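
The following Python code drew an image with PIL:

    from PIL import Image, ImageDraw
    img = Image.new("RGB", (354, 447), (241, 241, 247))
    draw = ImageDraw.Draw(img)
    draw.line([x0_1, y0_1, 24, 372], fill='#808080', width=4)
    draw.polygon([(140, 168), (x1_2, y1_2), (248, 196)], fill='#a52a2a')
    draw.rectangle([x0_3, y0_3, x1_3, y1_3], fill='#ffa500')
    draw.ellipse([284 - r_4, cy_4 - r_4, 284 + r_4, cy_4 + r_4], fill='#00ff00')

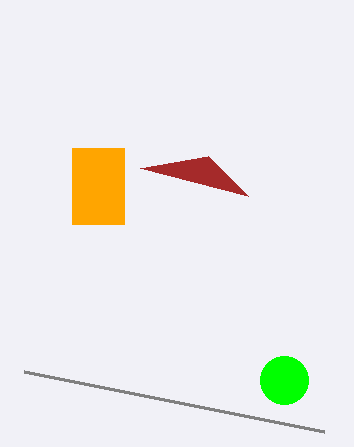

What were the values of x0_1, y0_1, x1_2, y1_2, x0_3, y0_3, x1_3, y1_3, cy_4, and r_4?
x0_1 = 324; y0_1 = 432; x1_2 = 208; y1_2 = 156; x0_3 = 72; y0_3 = 148; x1_3 = 124; y1_3 = 224; cy_4 = 380; r_4 = 24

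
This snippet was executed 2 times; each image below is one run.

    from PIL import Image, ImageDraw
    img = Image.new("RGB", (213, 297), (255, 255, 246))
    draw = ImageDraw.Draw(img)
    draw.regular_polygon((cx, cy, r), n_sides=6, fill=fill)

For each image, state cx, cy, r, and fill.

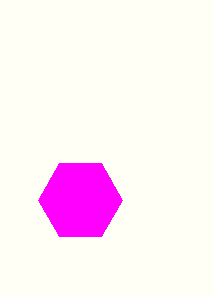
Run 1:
cx = 80, cy = 200, r = 42, fill = 'magenta'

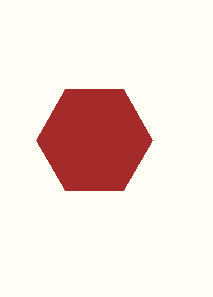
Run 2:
cx = 94, cy = 140, r = 58, fill = 'brown'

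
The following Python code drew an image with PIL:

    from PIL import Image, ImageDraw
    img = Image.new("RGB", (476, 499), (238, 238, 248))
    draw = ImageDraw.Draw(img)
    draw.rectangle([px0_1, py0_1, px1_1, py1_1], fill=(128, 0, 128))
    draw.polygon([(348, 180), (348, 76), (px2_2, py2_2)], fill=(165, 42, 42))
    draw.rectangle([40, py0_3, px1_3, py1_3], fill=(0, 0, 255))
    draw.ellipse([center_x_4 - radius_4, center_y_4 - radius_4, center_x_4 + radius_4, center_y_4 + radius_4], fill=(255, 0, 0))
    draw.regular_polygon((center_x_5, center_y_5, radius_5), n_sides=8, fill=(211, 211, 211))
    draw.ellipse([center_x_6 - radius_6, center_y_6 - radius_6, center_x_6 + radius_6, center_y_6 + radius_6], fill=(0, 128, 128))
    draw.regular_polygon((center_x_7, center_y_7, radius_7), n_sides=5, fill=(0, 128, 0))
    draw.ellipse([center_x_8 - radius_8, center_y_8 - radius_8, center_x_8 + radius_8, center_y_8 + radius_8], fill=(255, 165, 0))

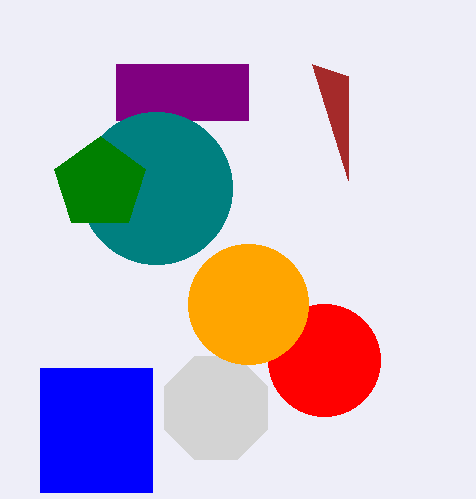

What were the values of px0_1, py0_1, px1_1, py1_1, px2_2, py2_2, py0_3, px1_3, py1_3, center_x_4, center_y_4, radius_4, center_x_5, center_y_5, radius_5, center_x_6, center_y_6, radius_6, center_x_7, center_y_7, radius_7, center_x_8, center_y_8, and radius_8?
px0_1 = 116
py0_1 = 64
px1_1 = 248
py1_1 = 120
px2_2 = 312
py2_2 = 64
py0_3 = 368
px1_3 = 152
py1_3 = 492
center_x_4 = 324
center_y_4 = 360
radius_4 = 56
center_x_5 = 216
center_y_5 = 408
radius_5 = 56
center_x_6 = 156
center_y_6 = 188
radius_6 = 76
center_x_7 = 100
center_y_7 = 184
radius_7 = 48
center_x_8 = 248
center_y_8 = 304
radius_8 = 60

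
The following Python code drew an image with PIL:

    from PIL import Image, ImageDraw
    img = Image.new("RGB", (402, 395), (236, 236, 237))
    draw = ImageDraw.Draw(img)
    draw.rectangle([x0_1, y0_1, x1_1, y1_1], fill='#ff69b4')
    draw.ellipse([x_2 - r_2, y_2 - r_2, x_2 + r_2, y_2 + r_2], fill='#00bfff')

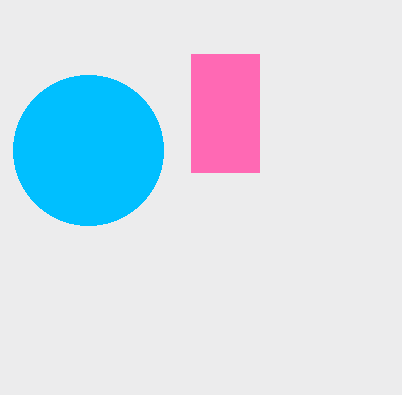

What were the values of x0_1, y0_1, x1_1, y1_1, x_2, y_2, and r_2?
x0_1 = 191, y0_1 = 54, x1_1 = 259, y1_1 = 172, x_2 = 88, y_2 = 150, r_2 = 75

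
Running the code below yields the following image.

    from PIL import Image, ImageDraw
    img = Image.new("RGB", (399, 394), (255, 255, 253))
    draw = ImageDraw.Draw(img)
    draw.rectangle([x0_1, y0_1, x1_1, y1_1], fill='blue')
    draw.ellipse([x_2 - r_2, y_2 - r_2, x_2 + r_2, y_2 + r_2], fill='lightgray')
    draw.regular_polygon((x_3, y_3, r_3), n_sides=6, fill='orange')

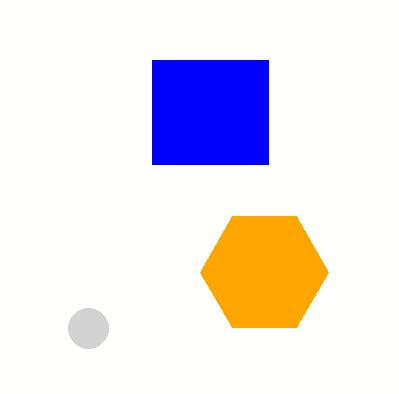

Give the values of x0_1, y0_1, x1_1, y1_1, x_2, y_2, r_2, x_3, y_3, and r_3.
x0_1 = 152, y0_1 = 60, x1_1 = 268, y1_1 = 164, x_2 = 88, y_2 = 328, r_2 = 20, x_3 = 264, y_3 = 272, r_3 = 64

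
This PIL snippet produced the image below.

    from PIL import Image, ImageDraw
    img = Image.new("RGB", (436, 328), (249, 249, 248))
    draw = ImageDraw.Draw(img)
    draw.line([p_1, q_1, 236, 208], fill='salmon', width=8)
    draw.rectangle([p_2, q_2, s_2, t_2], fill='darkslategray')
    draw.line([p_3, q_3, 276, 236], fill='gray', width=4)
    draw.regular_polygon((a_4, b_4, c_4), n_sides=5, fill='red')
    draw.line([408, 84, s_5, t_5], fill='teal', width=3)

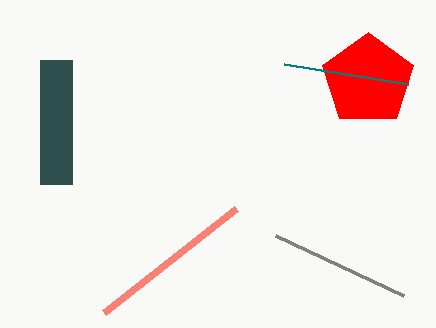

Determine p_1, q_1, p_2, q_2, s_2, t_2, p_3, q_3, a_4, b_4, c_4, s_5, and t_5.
p_1 = 104
q_1 = 312
p_2 = 40
q_2 = 60
s_2 = 72
t_2 = 184
p_3 = 404
q_3 = 296
a_4 = 368
b_4 = 80
c_4 = 48
s_5 = 284
t_5 = 64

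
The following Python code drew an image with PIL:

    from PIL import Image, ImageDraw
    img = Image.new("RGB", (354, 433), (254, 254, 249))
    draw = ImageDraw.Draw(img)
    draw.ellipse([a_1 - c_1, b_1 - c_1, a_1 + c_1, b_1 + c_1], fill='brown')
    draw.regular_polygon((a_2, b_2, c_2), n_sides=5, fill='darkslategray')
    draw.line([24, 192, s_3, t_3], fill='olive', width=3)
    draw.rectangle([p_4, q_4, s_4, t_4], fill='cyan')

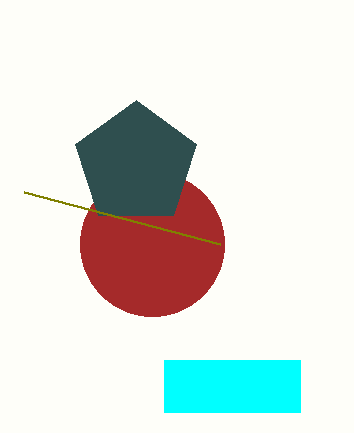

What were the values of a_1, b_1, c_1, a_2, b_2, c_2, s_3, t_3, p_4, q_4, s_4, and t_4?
a_1 = 152
b_1 = 244
c_1 = 72
a_2 = 136
b_2 = 164
c_2 = 64
s_3 = 220
t_3 = 244
p_4 = 164
q_4 = 360
s_4 = 300
t_4 = 412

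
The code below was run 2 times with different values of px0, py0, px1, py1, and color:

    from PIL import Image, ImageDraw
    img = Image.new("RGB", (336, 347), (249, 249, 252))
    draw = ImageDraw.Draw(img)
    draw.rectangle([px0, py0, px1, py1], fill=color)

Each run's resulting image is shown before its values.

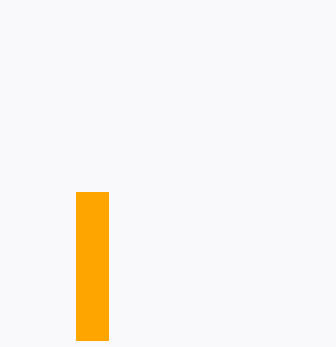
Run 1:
px0 = 76
py0 = 192
px1 = 108
py1 = 340
color = 'orange'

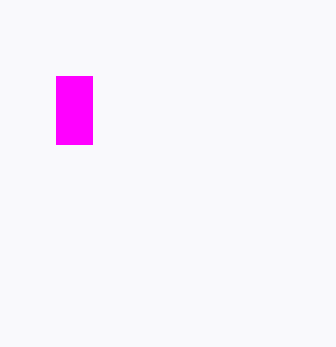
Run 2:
px0 = 56; py0 = 76; px1 = 92; py1 = 144; color = 'magenta'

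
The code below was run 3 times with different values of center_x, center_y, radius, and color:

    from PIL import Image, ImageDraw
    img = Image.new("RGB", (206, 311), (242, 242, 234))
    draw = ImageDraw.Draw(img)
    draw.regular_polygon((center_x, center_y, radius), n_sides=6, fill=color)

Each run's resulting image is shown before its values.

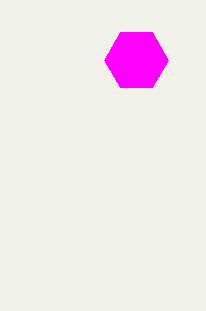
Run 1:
center_x = 136
center_y = 60
radius = 32
color = 'magenta'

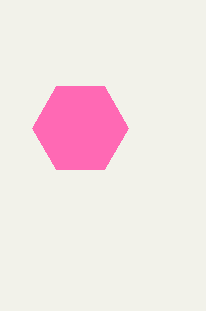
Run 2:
center_x = 80
center_y = 128
radius = 48
color = 'hotpink'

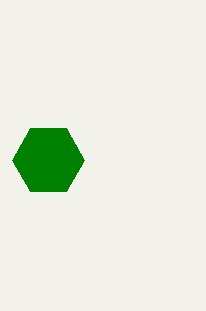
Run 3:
center_x = 48, center_y = 160, radius = 36, color = 'green'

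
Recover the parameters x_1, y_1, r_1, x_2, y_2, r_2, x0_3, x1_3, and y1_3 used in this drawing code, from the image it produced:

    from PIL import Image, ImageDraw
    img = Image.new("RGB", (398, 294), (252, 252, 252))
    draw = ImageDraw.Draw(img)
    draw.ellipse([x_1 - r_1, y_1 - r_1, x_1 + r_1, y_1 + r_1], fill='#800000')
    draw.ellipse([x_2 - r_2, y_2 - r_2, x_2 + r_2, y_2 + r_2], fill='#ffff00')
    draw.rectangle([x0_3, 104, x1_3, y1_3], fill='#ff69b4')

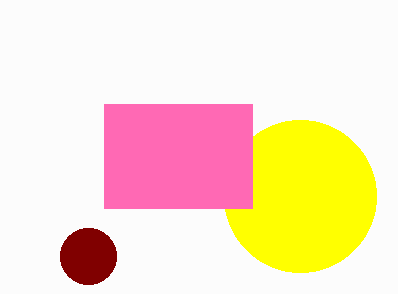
x_1 = 88, y_1 = 256, r_1 = 28, x_2 = 300, y_2 = 196, r_2 = 76, x0_3 = 104, x1_3 = 252, y1_3 = 208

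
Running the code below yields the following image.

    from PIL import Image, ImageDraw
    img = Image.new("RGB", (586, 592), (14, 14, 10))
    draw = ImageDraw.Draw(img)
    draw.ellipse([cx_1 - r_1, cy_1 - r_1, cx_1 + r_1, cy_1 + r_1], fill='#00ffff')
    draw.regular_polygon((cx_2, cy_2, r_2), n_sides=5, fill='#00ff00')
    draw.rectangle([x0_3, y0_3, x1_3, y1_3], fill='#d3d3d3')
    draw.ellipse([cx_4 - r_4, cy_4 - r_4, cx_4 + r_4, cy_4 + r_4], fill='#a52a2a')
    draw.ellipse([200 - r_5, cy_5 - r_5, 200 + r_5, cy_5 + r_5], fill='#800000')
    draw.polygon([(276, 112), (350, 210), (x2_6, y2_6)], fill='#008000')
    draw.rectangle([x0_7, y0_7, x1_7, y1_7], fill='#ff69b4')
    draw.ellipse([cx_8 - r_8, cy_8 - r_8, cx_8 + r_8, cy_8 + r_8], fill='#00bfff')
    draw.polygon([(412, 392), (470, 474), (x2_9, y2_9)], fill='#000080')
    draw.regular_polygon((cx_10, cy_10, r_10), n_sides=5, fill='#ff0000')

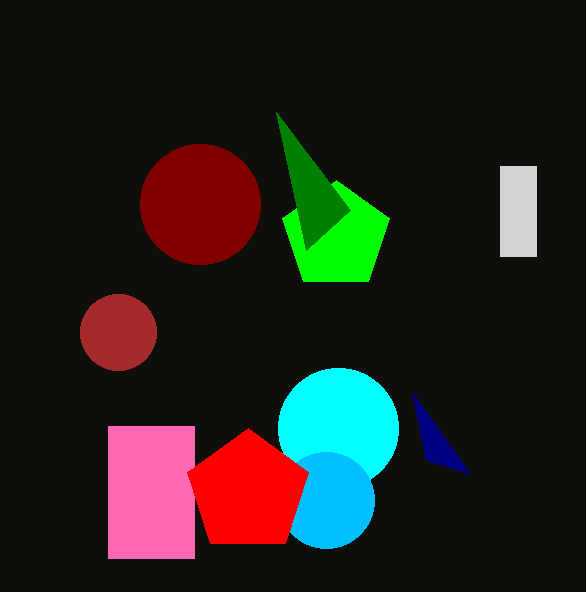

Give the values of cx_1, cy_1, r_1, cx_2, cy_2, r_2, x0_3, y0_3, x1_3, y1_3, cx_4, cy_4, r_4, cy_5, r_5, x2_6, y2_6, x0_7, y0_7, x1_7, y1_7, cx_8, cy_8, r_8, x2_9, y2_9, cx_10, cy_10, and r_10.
cx_1 = 338
cy_1 = 428
r_1 = 60
cx_2 = 336
cy_2 = 236
r_2 = 56
x0_3 = 500
y0_3 = 166
x1_3 = 536
y1_3 = 256
cx_4 = 118
cy_4 = 332
r_4 = 38
cy_5 = 204
r_5 = 60
x2_6 = 306
y2_6 = 250
x0_7 = 108
y0_7 = 426
x1_7 = 194
y1_7 = 558
cx_8 = 326
cy_8 = 500
r_8 = 48
x2_9 = 426
y2_9 = 460
cx_10 = 248
cy_10 = 492
r_10 = 64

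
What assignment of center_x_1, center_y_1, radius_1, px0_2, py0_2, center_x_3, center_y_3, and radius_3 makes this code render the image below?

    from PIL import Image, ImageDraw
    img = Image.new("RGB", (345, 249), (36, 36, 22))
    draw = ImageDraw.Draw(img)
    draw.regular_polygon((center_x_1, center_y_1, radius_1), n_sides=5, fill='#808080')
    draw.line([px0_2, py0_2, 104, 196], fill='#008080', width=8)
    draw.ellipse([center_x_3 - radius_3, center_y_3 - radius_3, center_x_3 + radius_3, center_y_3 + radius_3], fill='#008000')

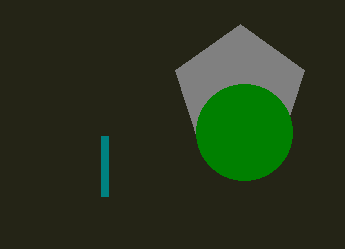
center_x_1 = 240
center_y_1 = 92
radius_1 = 68
px0_2 = 104
py0_2 = 136
center_x_3 = 244
center_y_3 = 132
radius_3 = 48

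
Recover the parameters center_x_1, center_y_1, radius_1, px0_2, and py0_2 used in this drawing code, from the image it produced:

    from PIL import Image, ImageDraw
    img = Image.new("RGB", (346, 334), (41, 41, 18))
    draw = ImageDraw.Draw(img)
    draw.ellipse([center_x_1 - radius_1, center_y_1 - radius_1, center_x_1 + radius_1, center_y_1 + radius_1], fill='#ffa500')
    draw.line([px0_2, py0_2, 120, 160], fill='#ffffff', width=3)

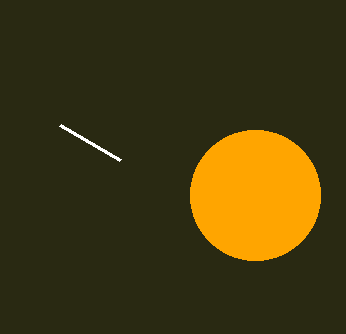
center_x_1 = 255; center_y_1 = 195; radius_1 = 65; px0_2 = 60; py0_2 = 125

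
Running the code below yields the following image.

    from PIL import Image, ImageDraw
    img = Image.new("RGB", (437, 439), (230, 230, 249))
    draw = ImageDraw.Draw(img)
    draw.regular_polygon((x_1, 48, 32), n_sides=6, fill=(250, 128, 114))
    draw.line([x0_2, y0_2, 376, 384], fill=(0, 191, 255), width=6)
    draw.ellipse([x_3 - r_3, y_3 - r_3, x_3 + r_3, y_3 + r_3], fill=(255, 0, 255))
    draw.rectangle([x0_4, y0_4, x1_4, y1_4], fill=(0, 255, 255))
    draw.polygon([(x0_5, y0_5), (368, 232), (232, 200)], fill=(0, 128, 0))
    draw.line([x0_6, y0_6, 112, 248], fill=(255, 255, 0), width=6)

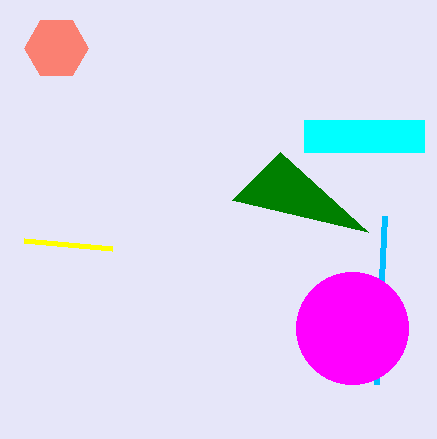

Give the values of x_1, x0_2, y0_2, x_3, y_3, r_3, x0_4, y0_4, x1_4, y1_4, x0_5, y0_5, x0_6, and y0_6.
x_1 = 56; x0_2 = 384; y0_2 = 216; x_3 = 352; y_3 = 328; r_3 = 56; x0_4 = 304; y0_4 = 120; x1_4 = 424; y1_4 = 152; x0_5 = 280; y0_5 = 152; x0_6 = 24; y0_6 = 240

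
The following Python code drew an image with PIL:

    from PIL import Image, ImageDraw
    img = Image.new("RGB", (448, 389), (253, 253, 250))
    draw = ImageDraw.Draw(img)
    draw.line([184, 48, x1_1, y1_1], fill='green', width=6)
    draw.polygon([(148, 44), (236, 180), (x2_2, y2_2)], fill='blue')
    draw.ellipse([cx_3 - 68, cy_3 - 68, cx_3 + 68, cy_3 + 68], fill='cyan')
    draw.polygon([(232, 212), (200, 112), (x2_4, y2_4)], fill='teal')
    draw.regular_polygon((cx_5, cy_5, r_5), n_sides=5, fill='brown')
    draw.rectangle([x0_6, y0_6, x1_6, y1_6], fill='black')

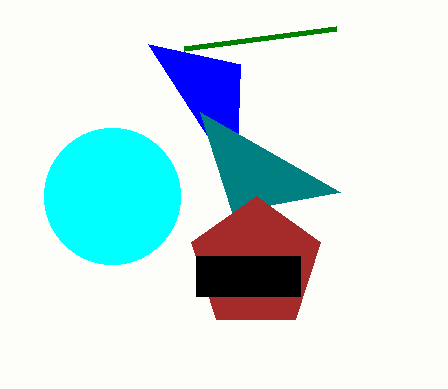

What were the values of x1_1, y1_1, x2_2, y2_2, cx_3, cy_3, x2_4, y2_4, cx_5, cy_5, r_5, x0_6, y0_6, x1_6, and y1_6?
x1_1 = 336, y1_1 = 28, x2_2 = 240, y2_2 = 64, cx_3 = 112, cy_3 = 196, x2_4 = 340, y2_4 = 192, cx_5 = 256, cy_5 = 264, r_5 = 68, x0_6 = 196, y0_6 = 256, x1_6 = 300, y1_6 = 296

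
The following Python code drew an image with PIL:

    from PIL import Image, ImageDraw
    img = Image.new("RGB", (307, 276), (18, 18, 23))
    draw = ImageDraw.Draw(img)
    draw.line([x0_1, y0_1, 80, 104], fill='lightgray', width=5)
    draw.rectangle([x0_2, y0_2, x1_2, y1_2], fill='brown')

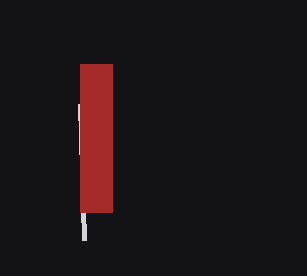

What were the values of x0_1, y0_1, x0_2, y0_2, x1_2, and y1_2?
x0_1 = 84
y0_1 = 240
x0_2 = 80
y0_2 = 64
x1_2 = 112
y1_2 = 212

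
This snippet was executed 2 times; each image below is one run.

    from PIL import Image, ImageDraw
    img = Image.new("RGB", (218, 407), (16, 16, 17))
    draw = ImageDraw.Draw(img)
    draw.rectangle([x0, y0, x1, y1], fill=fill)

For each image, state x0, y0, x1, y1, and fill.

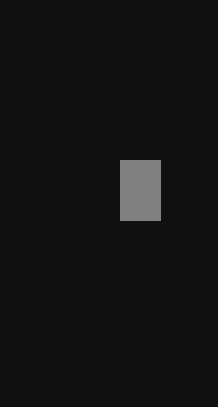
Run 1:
x0 = 120, y0 = 160, x1 = 160, y1 = 220, fill = 'gray'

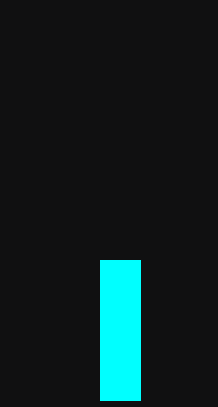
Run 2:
x0 = 100; y0 = 260; x1 = 140; y1 = 400; fill = 'cyan'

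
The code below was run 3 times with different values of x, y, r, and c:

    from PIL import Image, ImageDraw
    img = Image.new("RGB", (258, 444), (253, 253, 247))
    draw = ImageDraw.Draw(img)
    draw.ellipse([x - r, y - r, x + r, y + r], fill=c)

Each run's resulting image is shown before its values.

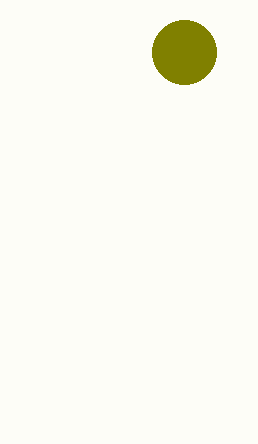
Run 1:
x = 184
y = 52
r = 32
c = 'olive'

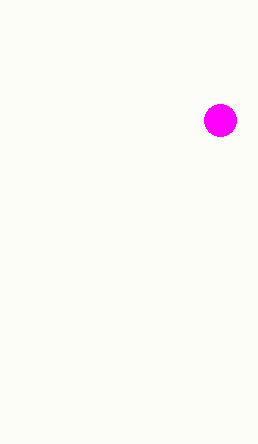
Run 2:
x = 220, y = 120, r = 16, c = 'magenta'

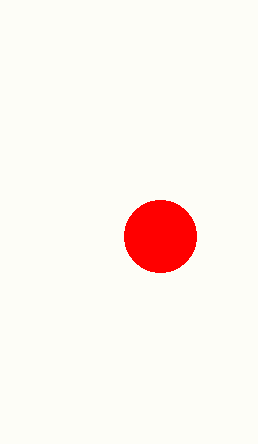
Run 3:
x = 160; y = 236; r = 36; c = 'red'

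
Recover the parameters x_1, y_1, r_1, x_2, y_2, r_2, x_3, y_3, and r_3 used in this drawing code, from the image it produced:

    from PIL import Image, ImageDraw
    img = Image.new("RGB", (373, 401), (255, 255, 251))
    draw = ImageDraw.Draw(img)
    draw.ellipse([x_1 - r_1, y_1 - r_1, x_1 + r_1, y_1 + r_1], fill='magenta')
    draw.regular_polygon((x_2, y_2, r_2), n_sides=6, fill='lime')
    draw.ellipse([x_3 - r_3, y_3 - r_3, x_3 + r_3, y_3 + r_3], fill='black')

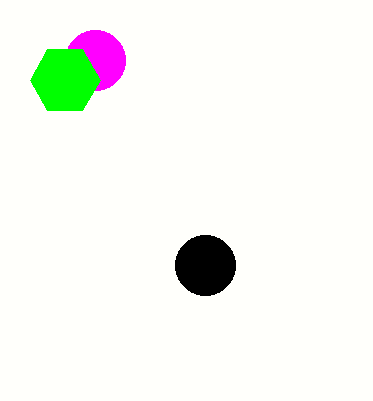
x_1 = 95, y_1 = 60, r_1 = 30, x_2 = 65, y_2 = 80, r_2 = 35, x_3 = 205, y_3 = 265, r_3 = 30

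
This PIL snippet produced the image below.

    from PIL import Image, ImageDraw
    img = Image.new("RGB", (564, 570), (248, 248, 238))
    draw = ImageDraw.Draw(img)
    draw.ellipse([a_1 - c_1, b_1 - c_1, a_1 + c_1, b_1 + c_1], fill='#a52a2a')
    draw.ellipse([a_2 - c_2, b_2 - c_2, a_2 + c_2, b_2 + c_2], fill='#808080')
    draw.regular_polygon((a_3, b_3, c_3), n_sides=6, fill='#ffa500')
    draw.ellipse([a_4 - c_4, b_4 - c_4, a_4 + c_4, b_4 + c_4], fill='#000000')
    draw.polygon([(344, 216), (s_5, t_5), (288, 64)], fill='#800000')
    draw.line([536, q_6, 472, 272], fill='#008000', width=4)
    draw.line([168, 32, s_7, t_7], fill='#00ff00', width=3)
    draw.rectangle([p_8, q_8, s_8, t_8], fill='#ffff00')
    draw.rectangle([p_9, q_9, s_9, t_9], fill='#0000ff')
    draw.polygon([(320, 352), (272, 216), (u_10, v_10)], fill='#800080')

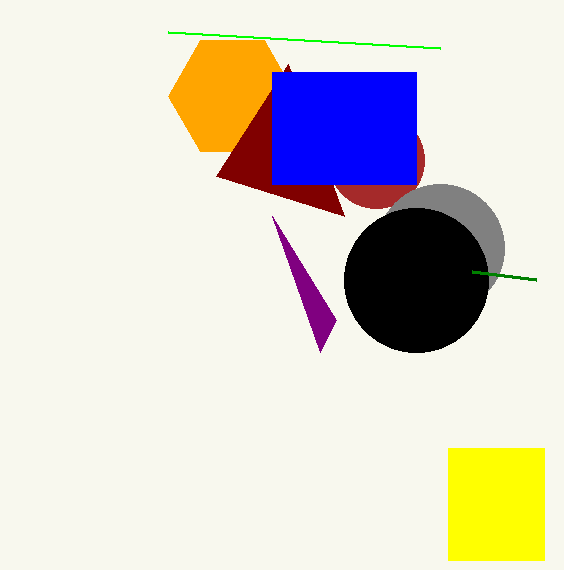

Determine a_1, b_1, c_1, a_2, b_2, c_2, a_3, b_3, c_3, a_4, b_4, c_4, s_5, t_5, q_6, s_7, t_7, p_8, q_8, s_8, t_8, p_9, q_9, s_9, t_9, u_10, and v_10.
a_1 = 376; b_1 = 160; c_1 = 48; a_2 = 440; b_2 = 248; c_2 = 64; a_3 = 232; b_3 = 96; c_3 = 64; a_4 = 416; b_4 = 280; c_4 = 72; s_5 = 216; t_5 = 176; q_6 = 280; s_7 = 440; t_7 = 48; p_8 = 448; q_8 = 448; s_8 = 544; t_8 = 560; p_9 = 272; q_9 = 72; s_9 = 416; t_9 = 184; u_10 = 336; v_10 = 320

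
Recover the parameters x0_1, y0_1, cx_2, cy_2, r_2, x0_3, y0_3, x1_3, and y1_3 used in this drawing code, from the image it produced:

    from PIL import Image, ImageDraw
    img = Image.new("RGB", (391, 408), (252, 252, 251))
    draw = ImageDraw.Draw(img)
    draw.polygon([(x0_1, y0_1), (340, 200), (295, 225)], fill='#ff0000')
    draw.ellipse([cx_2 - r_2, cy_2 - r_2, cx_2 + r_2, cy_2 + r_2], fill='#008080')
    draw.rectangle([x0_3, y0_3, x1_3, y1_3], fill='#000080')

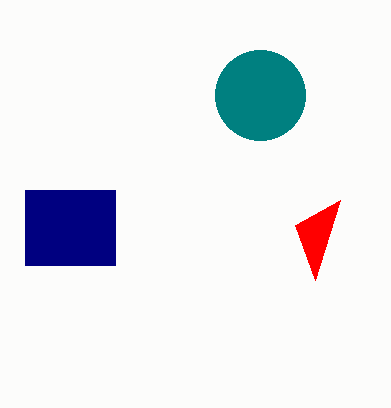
x0_1 = 315
y0_1 = 280
cx_2 = 260
cy_2 = 95
r_2 = 45
x0_3 = 25
y0_3 = 190
x1_3 = 115
y1_3 = 265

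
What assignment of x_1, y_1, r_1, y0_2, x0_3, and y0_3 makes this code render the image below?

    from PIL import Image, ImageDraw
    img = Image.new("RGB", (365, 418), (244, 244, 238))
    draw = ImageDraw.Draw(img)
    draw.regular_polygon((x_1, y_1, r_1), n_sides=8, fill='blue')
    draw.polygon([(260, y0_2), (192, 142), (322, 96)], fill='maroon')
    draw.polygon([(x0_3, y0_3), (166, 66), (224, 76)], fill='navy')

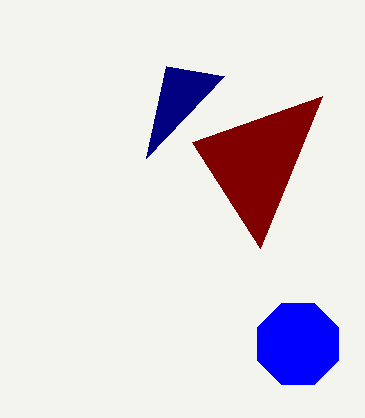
x_1 = 298; y_1 = 344; r_1 = 44; y0_2 = 248; x0_3 = 146; y0_3 = 158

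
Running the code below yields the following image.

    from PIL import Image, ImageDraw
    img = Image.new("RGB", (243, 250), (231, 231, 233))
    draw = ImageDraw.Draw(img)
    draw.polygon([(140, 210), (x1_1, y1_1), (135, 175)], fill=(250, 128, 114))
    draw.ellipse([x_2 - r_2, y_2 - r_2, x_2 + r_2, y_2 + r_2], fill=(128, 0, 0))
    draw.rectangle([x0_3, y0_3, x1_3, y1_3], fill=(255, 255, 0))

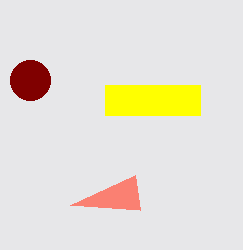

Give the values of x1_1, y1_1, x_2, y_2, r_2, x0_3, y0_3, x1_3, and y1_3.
x1_1 = 70; y1_1 = 205; x_2 = 30; y_2 = 80; r_2 = 20; x0_3 = 105; y0_3 = 85; x1_3 = 200; y1_3 = 115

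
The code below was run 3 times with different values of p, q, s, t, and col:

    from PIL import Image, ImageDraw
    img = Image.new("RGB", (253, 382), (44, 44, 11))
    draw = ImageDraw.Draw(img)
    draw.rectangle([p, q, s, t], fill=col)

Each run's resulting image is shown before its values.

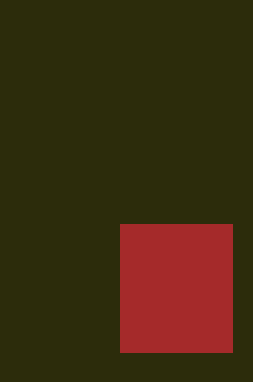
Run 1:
p = 120, q = 224, s = 232, t = 352, col = 'brown'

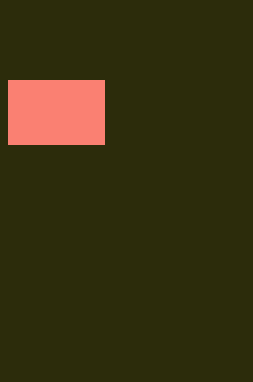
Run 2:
p = 8; q = 80; s = 104; t = 144; col = 'salmon'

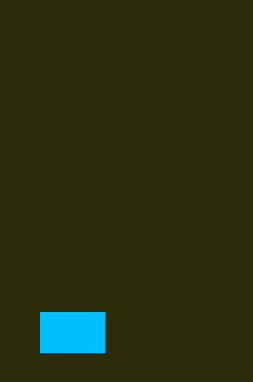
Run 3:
p = 40
q = 312
s = 104
t = 352
col = 'deepskyblue'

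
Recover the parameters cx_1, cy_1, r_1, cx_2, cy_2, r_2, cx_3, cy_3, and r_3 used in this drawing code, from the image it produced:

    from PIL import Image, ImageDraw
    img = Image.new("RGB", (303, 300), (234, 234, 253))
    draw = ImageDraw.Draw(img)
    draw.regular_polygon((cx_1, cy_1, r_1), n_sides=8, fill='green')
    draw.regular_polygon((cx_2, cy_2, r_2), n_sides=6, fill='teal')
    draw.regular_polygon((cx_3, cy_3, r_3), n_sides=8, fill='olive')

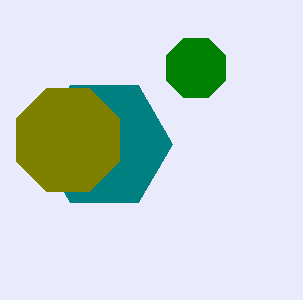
cx_1 = 196
cy_1 = 68
r_1 = 32
cx_2 = 104
cy_2 = 144
r_2 = 68
cx_3 = 68
cy_3 = 140
r_3 = 56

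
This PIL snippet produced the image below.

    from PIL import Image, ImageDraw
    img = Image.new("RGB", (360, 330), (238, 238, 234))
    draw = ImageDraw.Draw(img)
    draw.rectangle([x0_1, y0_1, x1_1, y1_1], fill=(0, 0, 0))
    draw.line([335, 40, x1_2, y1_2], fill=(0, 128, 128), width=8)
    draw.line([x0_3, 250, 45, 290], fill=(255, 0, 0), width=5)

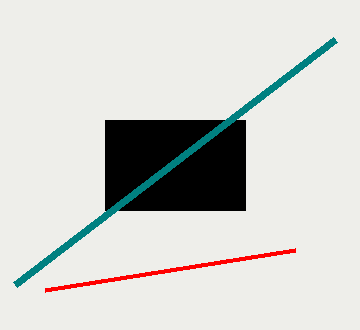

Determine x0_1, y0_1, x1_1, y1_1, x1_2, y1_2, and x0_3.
x0_1 = 105
y0_1 = 120
x1_1 = 245
y1_1 = 210
x1_2 = 15
y1_2 = 285
x0_3 = 295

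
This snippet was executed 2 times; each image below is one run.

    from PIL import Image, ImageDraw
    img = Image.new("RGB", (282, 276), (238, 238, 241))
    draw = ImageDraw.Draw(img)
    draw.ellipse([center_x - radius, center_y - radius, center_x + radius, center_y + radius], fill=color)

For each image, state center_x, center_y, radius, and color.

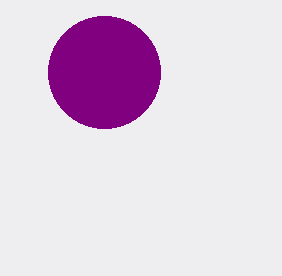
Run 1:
center_x = 104
center_y = 72
radius = 56
color = 'purple'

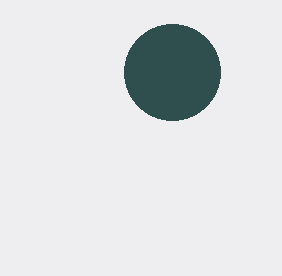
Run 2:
center_x = 172, center_y = 72, radius = 48, color = 'darkslategray'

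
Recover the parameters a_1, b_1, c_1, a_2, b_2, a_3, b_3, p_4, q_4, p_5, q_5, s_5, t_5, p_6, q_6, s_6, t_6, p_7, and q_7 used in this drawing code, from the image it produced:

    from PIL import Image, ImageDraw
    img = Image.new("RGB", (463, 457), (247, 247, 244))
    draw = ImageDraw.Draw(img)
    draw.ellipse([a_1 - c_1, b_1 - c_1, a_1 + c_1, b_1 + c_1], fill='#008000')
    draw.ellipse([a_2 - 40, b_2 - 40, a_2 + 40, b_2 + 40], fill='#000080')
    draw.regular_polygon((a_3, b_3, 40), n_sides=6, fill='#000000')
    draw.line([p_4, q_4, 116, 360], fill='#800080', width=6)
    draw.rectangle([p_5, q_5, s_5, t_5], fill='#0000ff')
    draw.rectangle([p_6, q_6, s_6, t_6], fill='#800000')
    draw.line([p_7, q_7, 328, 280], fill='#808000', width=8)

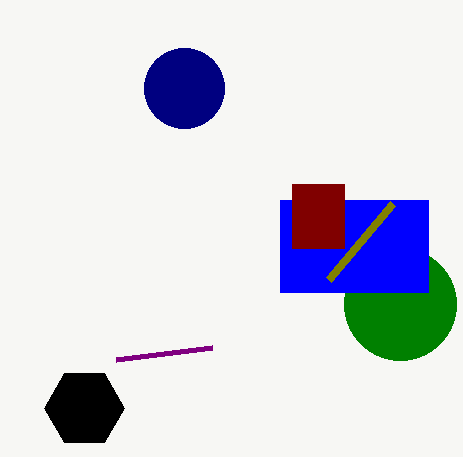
a_1 = 400
b_1 = 304
c_1 = 56
a_2 = 184
b_2 = 88
a_3 = 84
b_3 = 408
p_4 = 212
q_4 = 348
p_5 = 280
q_5 = 200
s_5 = 428
t_5 = 292
p_6 = 292
q_6 = 184
s_6 = 344
t_6 = 248
p_7 = 392
q_7 = 204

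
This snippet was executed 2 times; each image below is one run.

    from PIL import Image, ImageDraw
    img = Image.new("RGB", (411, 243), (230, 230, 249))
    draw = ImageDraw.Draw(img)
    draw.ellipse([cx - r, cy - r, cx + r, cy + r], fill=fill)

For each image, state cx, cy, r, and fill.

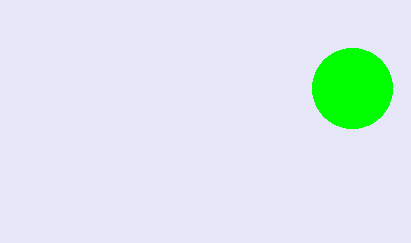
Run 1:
cx = 352; cy = 88; r = 40; fill = 'lime'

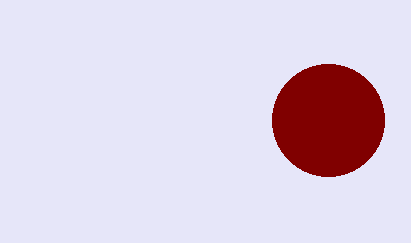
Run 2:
cx = 328; cy = 120; r = 56; fill = 'maroon'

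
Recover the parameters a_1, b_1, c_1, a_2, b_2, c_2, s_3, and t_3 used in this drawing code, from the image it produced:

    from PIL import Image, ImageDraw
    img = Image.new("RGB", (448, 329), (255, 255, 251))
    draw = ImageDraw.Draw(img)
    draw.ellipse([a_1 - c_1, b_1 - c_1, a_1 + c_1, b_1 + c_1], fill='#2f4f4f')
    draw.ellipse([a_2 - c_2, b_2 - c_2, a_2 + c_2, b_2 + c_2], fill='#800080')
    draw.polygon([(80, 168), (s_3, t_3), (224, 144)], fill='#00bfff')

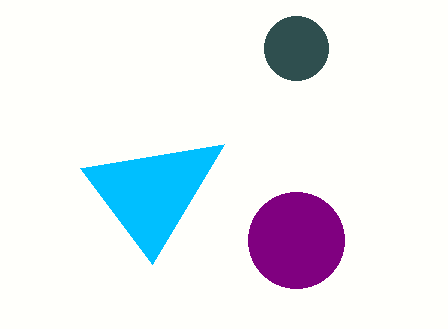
a_1 = 296
b_1 = 48
c_1 = 32
a_2 = 296
b_2 = 240
c_2 = 48
s_3 = 152
t_3 = 264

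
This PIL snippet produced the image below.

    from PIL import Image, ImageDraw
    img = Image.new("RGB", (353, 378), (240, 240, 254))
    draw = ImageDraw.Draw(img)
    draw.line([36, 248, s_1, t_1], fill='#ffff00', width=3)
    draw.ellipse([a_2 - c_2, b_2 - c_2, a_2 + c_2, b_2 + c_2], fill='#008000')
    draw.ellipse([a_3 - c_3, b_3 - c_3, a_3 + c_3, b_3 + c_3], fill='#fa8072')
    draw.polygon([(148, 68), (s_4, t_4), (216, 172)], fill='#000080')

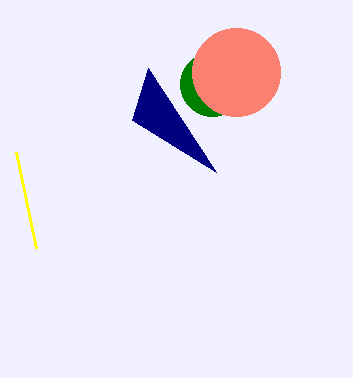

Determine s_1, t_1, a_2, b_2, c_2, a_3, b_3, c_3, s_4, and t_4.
s_1 = 16; t_1 = 152; a_2 = 212; b_2 = 84; c_2 = 32; a_3 = 236; b_3 = 72; c_3 = 44; s_4 = 132; t_4 = 120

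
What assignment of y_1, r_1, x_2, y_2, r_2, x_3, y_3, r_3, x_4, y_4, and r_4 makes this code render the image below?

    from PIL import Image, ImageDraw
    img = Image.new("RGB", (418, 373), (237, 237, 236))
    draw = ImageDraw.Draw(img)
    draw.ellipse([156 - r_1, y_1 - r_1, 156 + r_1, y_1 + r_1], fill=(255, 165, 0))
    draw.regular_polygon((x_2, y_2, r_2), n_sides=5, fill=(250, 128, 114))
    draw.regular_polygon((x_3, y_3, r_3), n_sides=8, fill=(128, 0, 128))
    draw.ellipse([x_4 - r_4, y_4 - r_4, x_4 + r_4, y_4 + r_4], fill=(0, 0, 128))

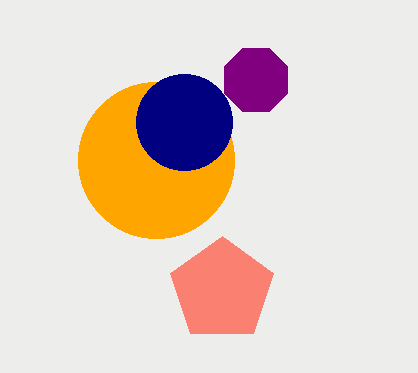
y_1 = 160; r_1 = 78; x_2 = 222; y_2 = 290; r_2 = 54; x_3 = 256; y_3 = 80; r_3 = 34; x_4 = 184; y_4 = 122; r_4 = 48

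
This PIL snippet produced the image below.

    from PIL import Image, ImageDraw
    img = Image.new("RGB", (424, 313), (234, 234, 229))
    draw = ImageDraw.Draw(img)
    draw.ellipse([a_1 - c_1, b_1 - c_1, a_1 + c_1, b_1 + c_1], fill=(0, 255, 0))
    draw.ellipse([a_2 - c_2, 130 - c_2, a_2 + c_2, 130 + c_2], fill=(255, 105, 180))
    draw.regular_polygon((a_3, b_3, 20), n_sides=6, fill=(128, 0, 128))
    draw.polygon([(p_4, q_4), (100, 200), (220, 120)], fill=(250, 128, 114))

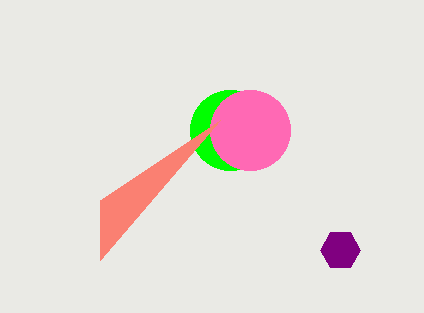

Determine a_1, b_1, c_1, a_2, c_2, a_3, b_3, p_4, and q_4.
a_1 = 230, b_1 = 130, c_1 = 40, a_2 = 250, c_2 = 40, a_3 = 340, b_3 = 250, p_4 = 100, q_4 = 260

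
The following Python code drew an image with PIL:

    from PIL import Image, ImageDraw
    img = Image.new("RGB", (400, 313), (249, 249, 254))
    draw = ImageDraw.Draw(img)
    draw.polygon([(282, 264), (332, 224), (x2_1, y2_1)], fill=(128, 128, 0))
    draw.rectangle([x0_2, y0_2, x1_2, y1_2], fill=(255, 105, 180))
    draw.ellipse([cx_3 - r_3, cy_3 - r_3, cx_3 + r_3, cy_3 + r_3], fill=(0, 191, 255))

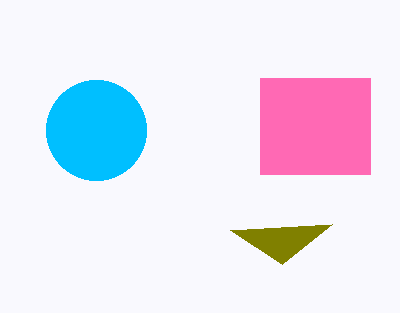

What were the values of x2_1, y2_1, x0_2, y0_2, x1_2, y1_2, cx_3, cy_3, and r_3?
x2_1 = 230
y2_1 = 230
x0_2 = 260
y0_2 = 78
x1_2 = 370
y1_2 = 174
cx_3 = 96
cy_3 = 130
r_3 = 50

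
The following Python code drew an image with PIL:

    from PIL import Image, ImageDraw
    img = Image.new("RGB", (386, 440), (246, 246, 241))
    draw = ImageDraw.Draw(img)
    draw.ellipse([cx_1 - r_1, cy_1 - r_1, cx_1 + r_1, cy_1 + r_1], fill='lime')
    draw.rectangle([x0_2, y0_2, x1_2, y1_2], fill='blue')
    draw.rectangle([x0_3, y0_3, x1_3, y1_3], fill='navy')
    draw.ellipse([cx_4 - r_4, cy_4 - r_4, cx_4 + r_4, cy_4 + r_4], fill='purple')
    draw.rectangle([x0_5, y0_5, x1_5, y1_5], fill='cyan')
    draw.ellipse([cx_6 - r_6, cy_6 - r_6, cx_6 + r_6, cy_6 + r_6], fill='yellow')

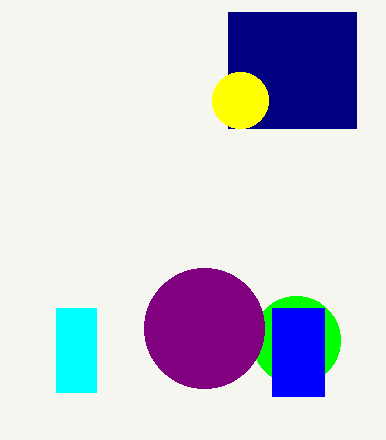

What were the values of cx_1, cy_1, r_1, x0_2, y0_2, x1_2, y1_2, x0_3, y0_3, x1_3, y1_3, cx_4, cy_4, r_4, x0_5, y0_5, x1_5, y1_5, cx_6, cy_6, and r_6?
cx_1 = 296
cy_1 = 340
r_1 = 44
x0_2 = 272
y0_2 = 308
x1_2 = 324
y1_2 = 396
x0_3 = 228
y0_3 = 12
x1_3 = 356
y1_3 = 128
cx_4 = 204
cy_4 = 328
r_4 = 60
x0_5 = 56
y0_5 = 308
x1_5 = 96
y1_5 = 392
cx_6 = 240
cy_6 = 100
r_6 = 28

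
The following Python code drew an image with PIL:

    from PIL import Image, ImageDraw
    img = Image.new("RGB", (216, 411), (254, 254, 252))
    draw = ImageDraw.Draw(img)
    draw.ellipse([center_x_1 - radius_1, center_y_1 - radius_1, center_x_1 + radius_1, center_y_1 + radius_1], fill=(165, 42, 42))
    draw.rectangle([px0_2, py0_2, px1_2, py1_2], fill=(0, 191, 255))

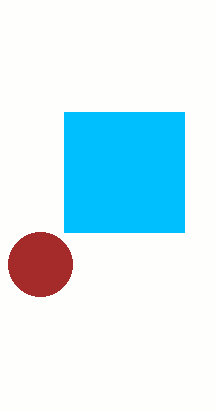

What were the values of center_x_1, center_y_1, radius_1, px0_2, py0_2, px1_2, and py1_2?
center_x_1 = 40
center_y_1 = 264
radius_1 = 32
px0_2 = 64
py0_2 = 112
px1_2 = 184
py1_2 = 232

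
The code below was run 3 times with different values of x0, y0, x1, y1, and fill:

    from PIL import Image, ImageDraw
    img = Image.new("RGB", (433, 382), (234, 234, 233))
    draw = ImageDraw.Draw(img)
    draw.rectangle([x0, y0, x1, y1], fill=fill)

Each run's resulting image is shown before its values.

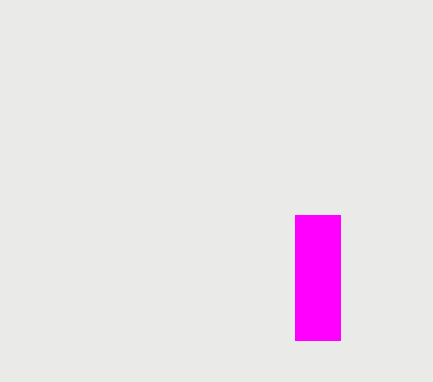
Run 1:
x0 = 295
y0 = 215
x1 = 340
y1 = 340
fill = 'magenta'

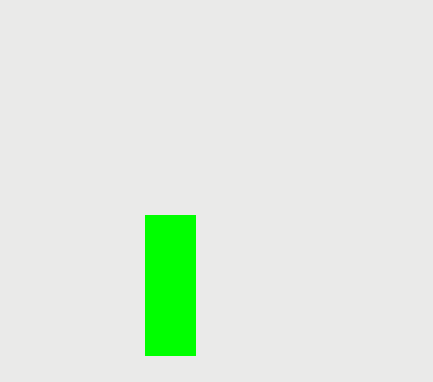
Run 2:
x0 = 145
y0 = 215
x1 = 195
y1 = 355
fill = 'lime'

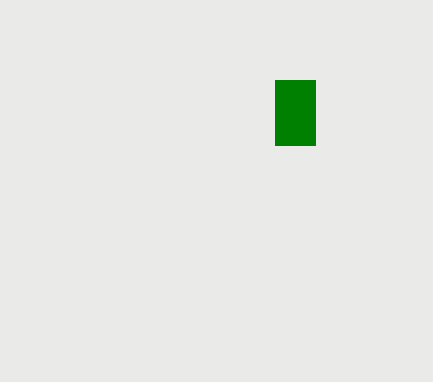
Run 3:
x0 = 275, y0 = 80, x1 = 315, y1 = 145, fill = 'green'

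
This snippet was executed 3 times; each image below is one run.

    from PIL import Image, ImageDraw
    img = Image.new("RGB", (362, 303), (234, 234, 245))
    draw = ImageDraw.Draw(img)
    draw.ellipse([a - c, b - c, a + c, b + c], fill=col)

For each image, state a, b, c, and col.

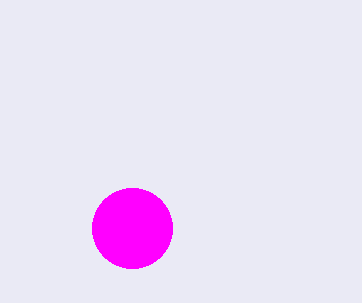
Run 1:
a = 132
b = 228
c = 40
col = 'magenta'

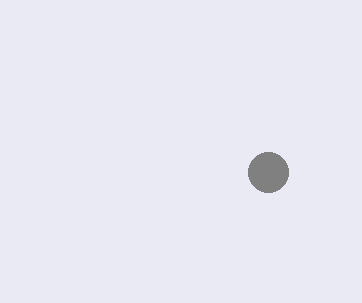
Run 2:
a = 268
b = 172
c = 20
col = 'gray'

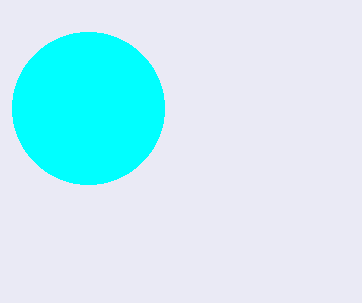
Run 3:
a = 88
b = 108
c = 76
col = 'cyan'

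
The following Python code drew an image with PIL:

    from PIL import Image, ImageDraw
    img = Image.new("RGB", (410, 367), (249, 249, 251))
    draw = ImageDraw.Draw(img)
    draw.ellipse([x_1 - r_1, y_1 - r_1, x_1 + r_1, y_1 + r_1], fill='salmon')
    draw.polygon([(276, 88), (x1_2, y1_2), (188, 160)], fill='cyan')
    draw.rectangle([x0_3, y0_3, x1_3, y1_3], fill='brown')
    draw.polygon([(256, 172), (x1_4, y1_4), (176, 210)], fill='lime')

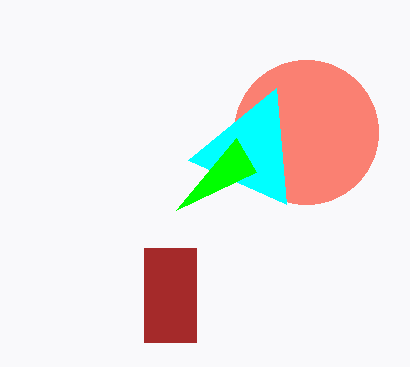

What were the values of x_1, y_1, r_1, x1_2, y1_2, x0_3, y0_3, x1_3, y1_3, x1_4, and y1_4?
x_1 = 306
y_1 = 132
r_1 = 72
x1_2 = 286
y1_2 = 204
x0_3 = 144
y0_3 = 248
x1_3 = 196
y1_3 = 342
x1_4 = 236
y1_4 = 138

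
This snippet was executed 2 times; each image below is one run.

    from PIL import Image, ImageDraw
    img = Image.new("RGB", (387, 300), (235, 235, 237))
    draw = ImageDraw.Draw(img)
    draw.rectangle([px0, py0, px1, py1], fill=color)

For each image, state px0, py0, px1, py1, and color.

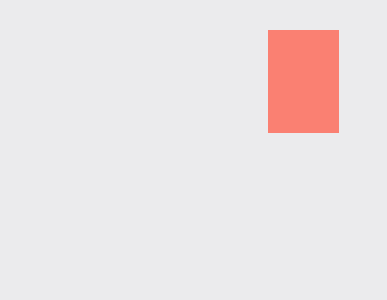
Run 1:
px0 = 268; py0 = 30; px1 = 338; py1 = 132; color = 'salmon'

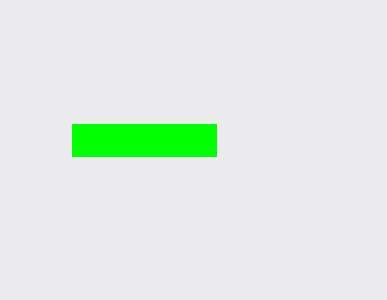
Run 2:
px0 = 72; py0 = 124; px1 = 216; py1 = 156; color = 'lime'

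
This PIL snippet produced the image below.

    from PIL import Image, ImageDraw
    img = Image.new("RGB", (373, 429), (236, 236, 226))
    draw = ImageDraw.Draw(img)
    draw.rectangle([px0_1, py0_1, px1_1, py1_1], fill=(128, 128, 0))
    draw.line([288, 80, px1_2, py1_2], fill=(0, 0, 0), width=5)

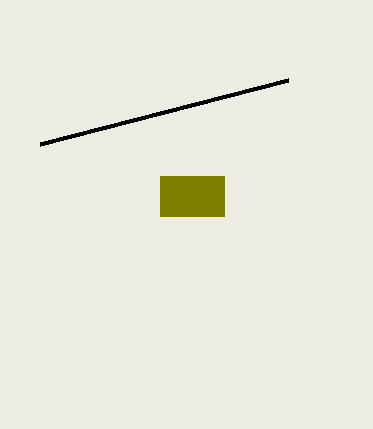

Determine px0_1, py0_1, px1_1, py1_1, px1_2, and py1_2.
px0_1 = 160; py0_1 = 176; px1_1 = 224; py1_1 = 216; px1_2 = 40; py1_2 = 144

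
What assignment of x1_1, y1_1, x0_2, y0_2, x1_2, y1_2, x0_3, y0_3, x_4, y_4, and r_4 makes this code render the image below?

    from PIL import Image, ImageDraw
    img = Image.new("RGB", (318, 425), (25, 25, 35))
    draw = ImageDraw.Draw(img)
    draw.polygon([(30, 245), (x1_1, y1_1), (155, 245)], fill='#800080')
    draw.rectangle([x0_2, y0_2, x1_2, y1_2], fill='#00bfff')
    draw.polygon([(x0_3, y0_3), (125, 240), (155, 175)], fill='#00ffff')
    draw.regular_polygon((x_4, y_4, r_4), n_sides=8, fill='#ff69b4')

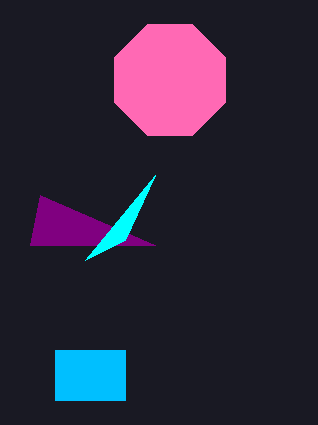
x1_1 = 40; y1_1 = 195; x0_2 = 55; y0_2 = 350; x1_2 = 125; y1_2 = 400; x0_3 = 85; y0_3 = 260; x_4 = 170; y_4 = 80; r_4 = 60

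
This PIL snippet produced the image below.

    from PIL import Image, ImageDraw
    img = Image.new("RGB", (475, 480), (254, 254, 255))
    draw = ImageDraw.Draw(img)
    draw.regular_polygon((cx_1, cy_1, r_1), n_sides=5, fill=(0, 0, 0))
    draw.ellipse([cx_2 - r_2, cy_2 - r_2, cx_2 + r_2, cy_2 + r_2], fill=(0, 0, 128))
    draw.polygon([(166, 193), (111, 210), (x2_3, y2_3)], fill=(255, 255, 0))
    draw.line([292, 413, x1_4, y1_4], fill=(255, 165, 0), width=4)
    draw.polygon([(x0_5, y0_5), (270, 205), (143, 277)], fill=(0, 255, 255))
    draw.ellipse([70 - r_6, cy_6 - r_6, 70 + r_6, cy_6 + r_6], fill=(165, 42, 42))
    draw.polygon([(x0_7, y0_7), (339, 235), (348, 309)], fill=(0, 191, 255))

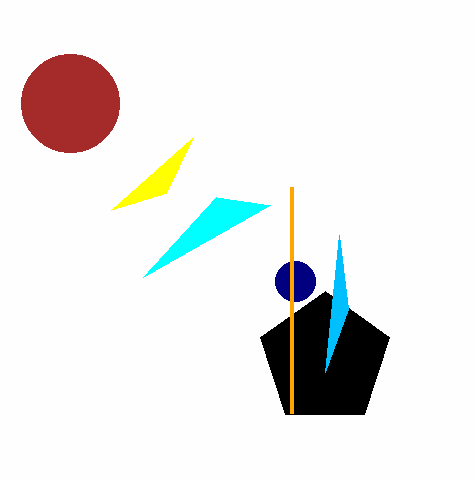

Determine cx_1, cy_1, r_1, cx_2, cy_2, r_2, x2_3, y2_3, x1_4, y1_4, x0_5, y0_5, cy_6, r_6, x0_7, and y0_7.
cx_1 = 325, cy_1 = 359, r_1 = 68, cx_2 = 295, cy_2 = 281, r_2 = 20, x2_3 = 193, y2_3 = 137, x1_4 = 292, y1_4 = 187, x0_5 = 216, y0_5 = 197, cy_6 = 103, r_6 = 49, x0_7 = 325, y0_7 = 372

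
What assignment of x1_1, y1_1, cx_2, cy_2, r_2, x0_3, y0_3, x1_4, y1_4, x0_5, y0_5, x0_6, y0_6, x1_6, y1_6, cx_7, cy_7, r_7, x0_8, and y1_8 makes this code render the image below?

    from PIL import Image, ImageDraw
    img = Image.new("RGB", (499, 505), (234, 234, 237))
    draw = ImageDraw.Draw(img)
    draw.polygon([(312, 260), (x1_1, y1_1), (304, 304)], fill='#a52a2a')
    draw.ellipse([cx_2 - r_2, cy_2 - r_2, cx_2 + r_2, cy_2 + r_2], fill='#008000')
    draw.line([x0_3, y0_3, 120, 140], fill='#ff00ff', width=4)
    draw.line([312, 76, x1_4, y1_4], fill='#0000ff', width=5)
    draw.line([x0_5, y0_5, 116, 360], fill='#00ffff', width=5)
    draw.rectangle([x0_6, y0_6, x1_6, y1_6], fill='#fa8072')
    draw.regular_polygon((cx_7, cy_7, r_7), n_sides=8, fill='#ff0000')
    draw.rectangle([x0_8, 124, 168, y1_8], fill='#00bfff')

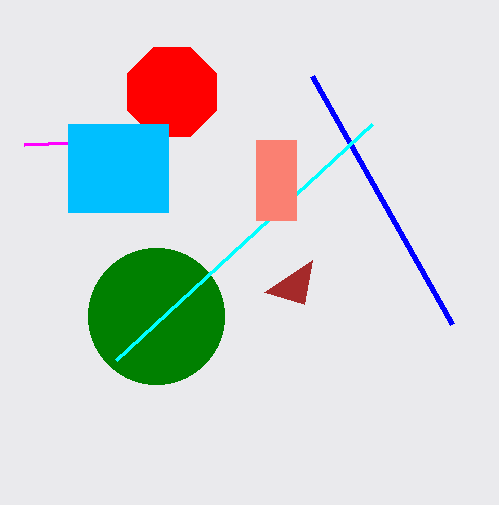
x1_1 = 264; y1_1 = 292; cx_2 = 156; cy_2 = 316; r_2 = 68; x0_3 = 24; y0_3 = 144; x1_4 = 452; y1_4 = 324; x0_5 = 372; y0_5 = 124; x0_6 = 256; y0_6 = 140; x1_6 = 296; y1_6 = 220; cx_7 = 172; cy_7 = 92; r_7 = 48; x0_8 = 68; y1_8 = 212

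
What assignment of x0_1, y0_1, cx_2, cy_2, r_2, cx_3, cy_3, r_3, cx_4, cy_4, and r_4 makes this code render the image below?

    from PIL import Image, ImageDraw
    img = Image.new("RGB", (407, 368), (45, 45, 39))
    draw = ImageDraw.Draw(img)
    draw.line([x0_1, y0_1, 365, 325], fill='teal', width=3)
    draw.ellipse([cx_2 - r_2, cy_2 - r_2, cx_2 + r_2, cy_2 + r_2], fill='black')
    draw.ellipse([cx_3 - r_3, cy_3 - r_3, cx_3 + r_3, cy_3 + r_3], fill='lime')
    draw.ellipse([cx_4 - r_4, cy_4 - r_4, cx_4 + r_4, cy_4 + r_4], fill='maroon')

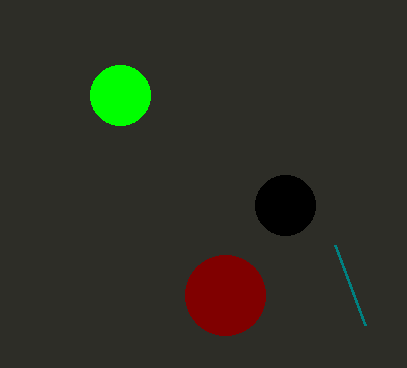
x0_1 = 335; y0_1 = 245; cx_2 = 285; cy_2 = 205; r_2 = 30; cx_3 = 120; cy_3 = 95; r_3 = 30; cx_4 = 225; cy_4 = 295; r_4 = 40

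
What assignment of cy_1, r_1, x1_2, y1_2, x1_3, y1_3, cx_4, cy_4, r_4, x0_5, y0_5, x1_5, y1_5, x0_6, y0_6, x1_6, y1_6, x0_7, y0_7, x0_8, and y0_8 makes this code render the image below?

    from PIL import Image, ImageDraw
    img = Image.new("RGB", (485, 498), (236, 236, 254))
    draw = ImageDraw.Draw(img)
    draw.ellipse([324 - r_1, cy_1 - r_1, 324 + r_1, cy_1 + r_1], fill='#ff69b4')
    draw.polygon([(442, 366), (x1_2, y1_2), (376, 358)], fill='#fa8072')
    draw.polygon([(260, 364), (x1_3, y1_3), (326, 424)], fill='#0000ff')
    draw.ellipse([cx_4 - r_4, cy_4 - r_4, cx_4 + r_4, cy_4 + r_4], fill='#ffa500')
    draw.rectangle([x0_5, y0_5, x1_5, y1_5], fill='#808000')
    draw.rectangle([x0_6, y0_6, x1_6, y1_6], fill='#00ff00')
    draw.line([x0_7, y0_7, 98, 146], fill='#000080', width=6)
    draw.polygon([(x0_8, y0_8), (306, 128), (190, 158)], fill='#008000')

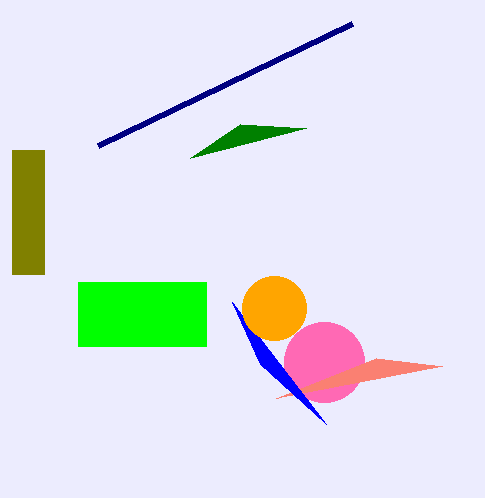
cy_1 = 362, r_1 = 40, x1_2 = 276, y1_2 = 398, x1_3 = 232, y1_3 = 302, cx_4 = 274, cy_4 = 308, r_4 = 32, x0_5 = 12, y0_5 = 150, x1_5 = 44, y1_5 = 274, x0_6 = 78, y0_6 = 282, x1_6 = 206, y1_6 = 346, x0_7 = 352, y0_7 = 24, x0_8 = 240, y0_8 = 124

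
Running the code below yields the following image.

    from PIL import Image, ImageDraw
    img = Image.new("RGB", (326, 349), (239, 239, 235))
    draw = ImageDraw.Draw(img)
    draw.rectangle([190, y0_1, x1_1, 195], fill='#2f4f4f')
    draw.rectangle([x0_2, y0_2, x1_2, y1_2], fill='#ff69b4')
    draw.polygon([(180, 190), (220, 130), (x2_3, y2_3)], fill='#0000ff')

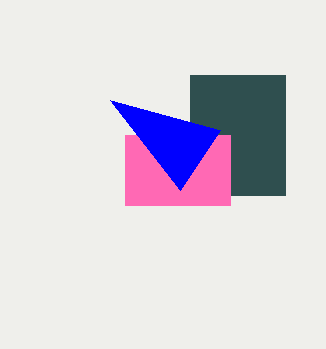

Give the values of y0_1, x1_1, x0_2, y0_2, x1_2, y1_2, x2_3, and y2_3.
y0_1 = 75, x1_1 = 285, x0_2 = 125, y0_2 = 135, x1_2 = 230, y1_2 = 205, x2_3 = 110, y2_3 = 100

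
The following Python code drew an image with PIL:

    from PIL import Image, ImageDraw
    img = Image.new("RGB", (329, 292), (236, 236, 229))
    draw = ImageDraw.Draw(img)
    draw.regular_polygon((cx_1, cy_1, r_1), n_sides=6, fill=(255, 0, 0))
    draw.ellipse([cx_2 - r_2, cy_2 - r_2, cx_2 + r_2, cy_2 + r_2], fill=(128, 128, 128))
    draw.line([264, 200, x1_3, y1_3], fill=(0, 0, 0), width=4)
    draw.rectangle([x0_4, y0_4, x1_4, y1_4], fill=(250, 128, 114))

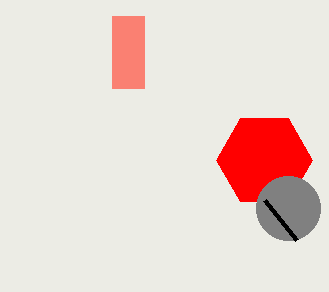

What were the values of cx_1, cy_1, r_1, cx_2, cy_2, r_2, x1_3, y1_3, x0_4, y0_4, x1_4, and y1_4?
cx_1 = 264
cy_1 = 160
r_1 = 48
cx_2 = 288
cy_2 = 208
r_2 = 32
x1_3 = 296
y1_3 = 240
x0_4 = 112
y0_4 = 16
x1_4 = 144
y1_4 = 88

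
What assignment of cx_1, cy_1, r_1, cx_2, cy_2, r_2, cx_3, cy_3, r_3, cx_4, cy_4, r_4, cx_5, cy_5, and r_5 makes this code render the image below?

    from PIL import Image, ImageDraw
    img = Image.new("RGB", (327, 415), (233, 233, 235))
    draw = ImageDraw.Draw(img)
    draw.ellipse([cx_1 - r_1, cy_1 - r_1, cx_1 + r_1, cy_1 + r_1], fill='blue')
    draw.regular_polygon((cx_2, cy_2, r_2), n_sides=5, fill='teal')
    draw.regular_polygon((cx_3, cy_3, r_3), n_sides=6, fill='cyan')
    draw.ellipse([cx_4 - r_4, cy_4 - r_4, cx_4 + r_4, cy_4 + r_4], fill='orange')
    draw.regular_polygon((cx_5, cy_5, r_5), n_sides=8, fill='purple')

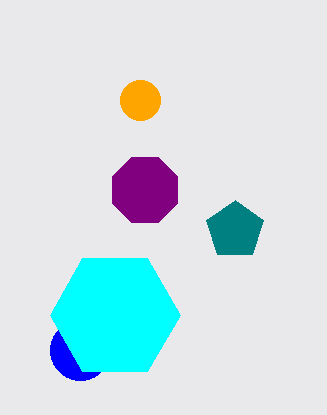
cx_1 = 80, cy_1 = 350, r_1 = 30, cx_2 = 235, cy_2 = 230, r_2 = 30, cx_3 = 115, cy_3 = 315, r_3 = 65, cx_4 = 140, cy_4 = 100, r_4 = 20, cx_5 = 145, cy_5 = 190, r_5 = 35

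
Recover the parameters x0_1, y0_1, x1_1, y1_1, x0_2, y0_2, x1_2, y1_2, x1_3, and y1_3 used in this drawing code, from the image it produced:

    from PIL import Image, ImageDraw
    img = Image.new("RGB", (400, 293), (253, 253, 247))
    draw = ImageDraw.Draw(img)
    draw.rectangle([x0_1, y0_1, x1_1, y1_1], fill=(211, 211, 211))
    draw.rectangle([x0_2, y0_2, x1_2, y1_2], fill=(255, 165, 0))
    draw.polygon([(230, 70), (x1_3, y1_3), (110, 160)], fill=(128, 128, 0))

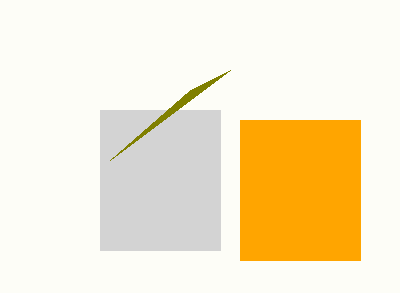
x0_1 = 100; y0_1 = 110; x1_1 = 220; y1_1 = 250; x0_2 = 240; y0_2 = 120; x1_2 = 360; y1_2 = 260; x1_3 = 190; y1_3 = 90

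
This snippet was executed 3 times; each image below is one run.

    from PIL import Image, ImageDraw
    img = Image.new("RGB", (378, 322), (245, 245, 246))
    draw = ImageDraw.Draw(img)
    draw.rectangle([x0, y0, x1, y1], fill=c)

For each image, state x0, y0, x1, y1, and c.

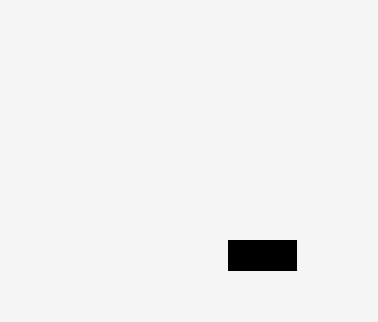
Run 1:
x0 = 228, y0 = 240, x1 = 296, y1 = 270, c = 'black'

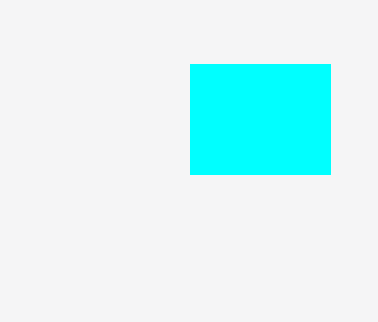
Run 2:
x0 = 190
y0 = 64
x1 = 330
y1 = 174
c = 'cyan'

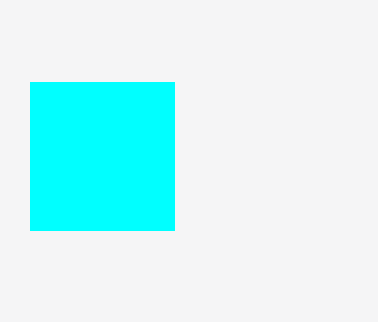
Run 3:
x0 = 30, y0 = 82, x1 = 174, y1 = 230, c = 'cyan'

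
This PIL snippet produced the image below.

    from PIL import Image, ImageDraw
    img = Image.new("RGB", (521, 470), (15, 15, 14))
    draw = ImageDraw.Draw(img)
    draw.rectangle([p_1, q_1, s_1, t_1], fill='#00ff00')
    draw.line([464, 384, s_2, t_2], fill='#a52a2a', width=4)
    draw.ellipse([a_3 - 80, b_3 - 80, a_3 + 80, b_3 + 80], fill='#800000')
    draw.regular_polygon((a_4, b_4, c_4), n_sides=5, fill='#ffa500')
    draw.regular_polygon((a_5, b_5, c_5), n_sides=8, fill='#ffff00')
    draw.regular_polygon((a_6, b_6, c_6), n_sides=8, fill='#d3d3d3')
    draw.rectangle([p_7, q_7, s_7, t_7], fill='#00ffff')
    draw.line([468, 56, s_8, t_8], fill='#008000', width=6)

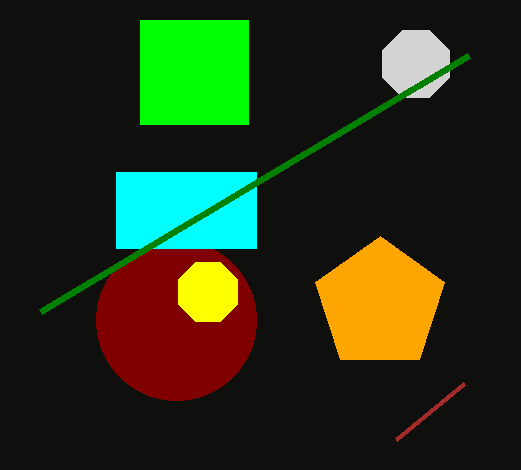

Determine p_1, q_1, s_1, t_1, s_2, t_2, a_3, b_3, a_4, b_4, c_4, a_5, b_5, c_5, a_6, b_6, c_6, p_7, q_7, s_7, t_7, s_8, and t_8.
p_1 = 140; q_1 = 20; s_1 = 248; t_1 = 124; s_2 = 396; t_2 = 440; a_3 = 176; b_3 = 320; a_4 = 380; b_4 = 304; c_4 = 68; a_5 = 208; b_5 = 292; c_5 = 32; a_6 = 416; b_6 = 64; c_6 = 36; p_7 = 116; q_7 = 172; s_7 = 256; t_7 = 248; s_8 = 40; t_8 = 312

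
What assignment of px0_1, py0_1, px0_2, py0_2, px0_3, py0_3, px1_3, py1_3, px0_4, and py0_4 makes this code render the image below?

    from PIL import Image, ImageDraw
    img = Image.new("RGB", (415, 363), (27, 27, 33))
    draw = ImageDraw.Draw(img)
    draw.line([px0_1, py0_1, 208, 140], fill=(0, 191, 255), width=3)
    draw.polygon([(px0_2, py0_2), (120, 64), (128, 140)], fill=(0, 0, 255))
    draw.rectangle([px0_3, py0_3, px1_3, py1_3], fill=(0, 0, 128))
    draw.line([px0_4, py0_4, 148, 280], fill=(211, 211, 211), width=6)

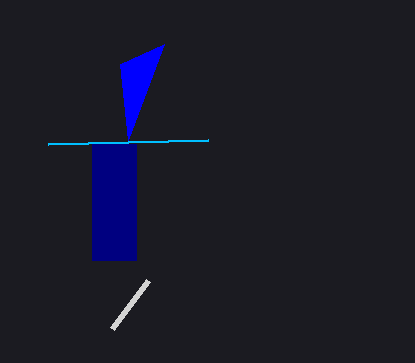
px0_1 = 48
py0_1 = 144
px0_2 = 164
py0_2 = 44
px0_3 = 92
py0_3 = 144
px1_3 = 136
py1_3 = 260
px0_4 = 112
py0_4 = 328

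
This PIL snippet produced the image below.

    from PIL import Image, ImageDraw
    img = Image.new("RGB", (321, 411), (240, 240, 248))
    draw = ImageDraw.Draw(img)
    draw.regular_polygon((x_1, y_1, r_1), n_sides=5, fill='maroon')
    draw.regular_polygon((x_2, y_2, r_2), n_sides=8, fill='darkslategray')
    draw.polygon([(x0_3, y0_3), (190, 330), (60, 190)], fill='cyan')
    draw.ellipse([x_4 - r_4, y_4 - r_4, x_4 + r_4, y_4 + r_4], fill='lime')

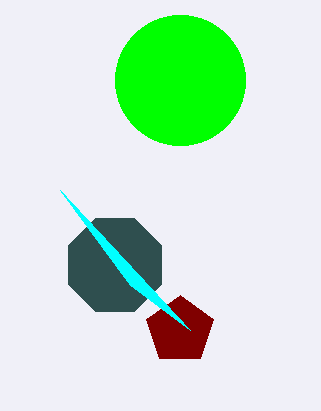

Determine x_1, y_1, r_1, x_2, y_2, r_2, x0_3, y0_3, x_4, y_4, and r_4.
x_1 = 180
y_1 = 330
r_1 = 35
x_2 = 115
y_2 = 265
r_2 = 50
x0_3 = 130
y0_3 = 285
x_4 = 180
y_4 = 80
r_4 = 65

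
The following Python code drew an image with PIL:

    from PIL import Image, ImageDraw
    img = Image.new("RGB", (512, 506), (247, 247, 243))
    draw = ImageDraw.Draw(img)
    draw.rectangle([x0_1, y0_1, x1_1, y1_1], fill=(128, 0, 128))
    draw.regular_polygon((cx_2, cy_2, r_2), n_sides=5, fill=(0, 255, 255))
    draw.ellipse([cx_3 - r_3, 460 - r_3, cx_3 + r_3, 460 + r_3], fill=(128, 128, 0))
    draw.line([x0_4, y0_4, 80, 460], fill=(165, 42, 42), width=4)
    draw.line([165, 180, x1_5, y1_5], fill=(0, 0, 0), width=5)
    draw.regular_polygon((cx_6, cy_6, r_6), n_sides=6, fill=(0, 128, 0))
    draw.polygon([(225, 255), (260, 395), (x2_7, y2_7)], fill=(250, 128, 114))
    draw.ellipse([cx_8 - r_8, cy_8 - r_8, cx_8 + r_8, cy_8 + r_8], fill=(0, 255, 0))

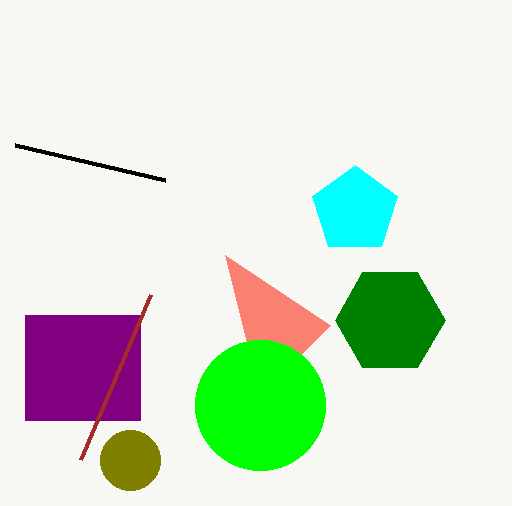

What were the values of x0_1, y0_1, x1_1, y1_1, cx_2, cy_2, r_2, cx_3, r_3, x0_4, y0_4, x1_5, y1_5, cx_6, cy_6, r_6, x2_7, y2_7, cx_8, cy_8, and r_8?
x0_1 = 25; y0_1 = 315; x1_1 = 140; y1_1 = 420; cx_2 = 355; cy_2 = 210; r_2 = 45; cx_3 = 130; r_3 = 30; x0_4 = 150; y0_4 = 295; x1_5 = 15; y1_5 = 145; cx_6 = 390; cy_6 = 320; r_6 = 55; x2_7 = 330; y2_7 = 325; cx_8 = 260; cy_8 = 405; r_8 = 65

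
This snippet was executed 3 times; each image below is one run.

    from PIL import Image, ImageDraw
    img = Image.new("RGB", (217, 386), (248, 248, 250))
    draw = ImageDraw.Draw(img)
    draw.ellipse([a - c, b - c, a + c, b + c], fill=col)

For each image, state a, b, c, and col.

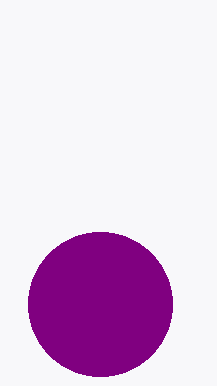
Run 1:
a = 100
b = 304
c = 72
col = 'purple'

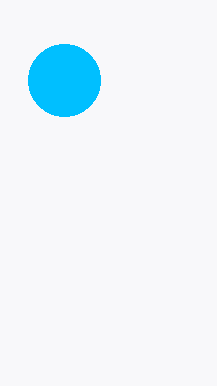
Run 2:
a = 64
b = 80
c = 36
col = 'deepskyblue'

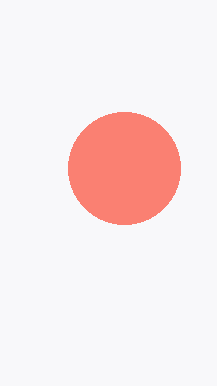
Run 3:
a = 124
b = 168
c = 56
col = 'salmon'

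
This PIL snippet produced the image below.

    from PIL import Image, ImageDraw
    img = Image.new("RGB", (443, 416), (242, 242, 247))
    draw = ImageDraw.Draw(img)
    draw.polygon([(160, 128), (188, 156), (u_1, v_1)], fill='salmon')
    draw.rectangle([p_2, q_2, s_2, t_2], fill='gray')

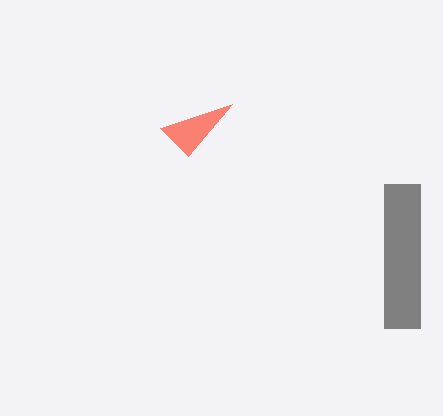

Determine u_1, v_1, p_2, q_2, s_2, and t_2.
u_1 = 232; v_1 = 104; p_2 = 384; q_2 = 184; s_2 = 420; t_2 = 328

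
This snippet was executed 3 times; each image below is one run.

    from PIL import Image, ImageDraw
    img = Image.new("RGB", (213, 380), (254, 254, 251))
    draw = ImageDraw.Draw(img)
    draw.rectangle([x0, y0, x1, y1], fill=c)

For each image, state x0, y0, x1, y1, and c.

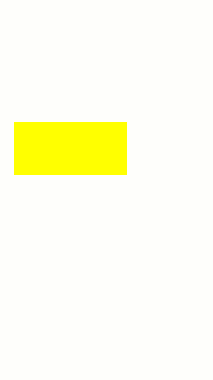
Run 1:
x0 = 14, y0 = 122, x1 = 126, y1 = 174, c = 'yellow'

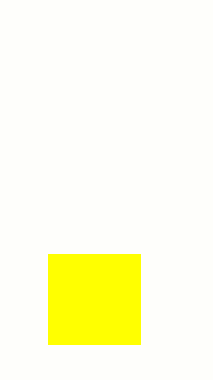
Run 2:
x0 = 48, y0 = 254, x1 = 140, y1 = 344, c = 'yellow'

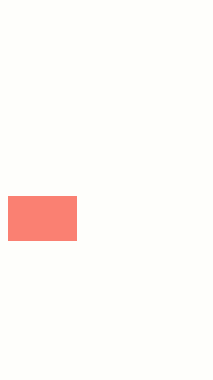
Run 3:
x0 = 8, y0 = 196, x1 = 76, y1 = 240, c = 'salmon'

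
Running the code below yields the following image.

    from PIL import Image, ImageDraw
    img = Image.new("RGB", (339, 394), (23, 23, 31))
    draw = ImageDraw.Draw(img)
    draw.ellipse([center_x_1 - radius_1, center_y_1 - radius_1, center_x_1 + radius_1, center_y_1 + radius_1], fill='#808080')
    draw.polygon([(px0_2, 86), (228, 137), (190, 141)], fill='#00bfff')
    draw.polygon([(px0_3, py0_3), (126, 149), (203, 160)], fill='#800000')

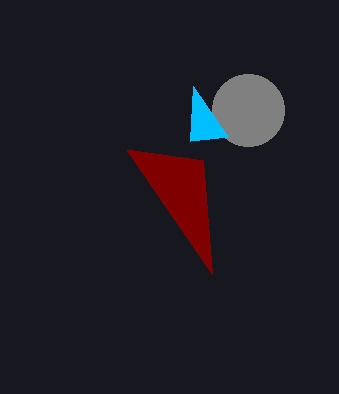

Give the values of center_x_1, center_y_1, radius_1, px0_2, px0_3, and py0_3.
center_x_1 = 248
center_y_1 = 110
radius_1 = 36
px0_2 = 193
px0_3 = 212
py0_3 = 274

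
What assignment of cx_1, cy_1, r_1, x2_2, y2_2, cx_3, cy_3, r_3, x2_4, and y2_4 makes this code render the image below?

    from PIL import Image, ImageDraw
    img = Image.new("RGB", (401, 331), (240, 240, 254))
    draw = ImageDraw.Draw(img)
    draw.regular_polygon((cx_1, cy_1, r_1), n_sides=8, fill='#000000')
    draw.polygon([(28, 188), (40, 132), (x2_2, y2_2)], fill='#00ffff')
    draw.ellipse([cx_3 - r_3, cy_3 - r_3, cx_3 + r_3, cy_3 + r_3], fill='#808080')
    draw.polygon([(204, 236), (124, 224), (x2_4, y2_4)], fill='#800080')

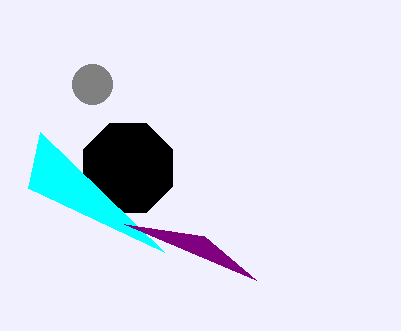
cx_1 = 128
cy_1 = 168
r_1 = 48
x2_2 = 164
y2_2 = 252
cx_3 = 92
cy_3 = 84
r_3 = 20
x2_4 = 256
y2_4 = 280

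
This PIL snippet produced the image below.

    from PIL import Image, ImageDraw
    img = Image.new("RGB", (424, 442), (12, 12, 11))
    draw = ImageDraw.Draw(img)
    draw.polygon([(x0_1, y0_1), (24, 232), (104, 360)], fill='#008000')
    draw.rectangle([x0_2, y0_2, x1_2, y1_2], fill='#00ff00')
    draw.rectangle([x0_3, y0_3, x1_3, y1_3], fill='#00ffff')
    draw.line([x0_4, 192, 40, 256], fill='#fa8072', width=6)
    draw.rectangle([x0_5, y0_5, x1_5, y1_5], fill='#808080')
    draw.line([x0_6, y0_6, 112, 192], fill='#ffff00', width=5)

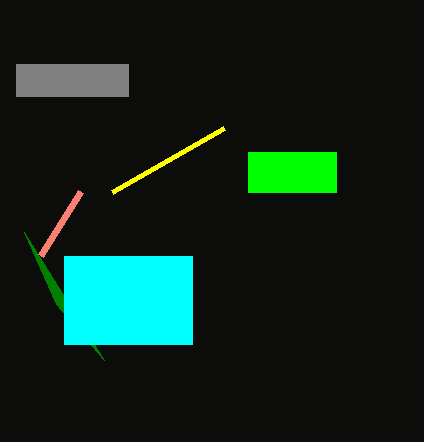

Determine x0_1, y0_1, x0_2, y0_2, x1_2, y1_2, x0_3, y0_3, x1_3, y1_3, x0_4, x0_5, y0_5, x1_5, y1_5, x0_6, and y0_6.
x0_1 = 56
y0_1 = 304
x0_2 = 248
y0_2 = 152
x1_2 = 336
y1_2 = 192
x0_3 = 64
y0_3 = 256
x1_3 = 192
y1_3 = 344
x0_4 = 80
x0_5 = 16
y0_5 = 64
x1_5 = 128
y1_5 = 96
x0_6 = 224
y0_6 = 128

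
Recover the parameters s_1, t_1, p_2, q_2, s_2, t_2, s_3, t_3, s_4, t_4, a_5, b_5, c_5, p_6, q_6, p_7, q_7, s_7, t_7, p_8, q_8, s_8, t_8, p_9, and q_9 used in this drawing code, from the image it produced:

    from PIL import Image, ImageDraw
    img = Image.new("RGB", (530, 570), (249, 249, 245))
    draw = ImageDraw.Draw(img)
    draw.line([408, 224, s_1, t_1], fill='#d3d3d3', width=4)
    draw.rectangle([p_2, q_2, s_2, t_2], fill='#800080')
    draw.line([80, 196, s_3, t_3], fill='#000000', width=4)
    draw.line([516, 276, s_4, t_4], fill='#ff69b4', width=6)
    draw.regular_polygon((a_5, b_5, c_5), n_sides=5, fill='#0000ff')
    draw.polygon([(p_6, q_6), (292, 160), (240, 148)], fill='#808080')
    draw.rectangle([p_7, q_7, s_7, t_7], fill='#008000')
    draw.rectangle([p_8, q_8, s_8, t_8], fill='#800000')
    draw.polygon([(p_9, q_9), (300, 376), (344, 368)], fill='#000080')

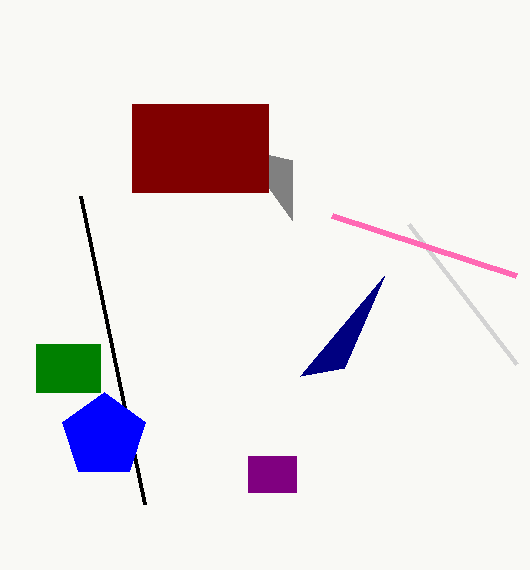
s_1 = 516, t_1 = 364, p_2 = 248, q_2 = 456, s_2 = 296, t_2 = 492, s_3 = 144, t_3 = 504, s_4 = 332, t_4 = 216, a_5 = 104, b_5 = 436, c_5 = 44, p_6 = 292, q_6 = 220, p_7 = 36, q_7 = 344, s_7 = 100, t_7 = 392, p_8 = 132, q_8 = 104, s_8 = 268, t_8 = 192, p_9 = 384, q_9 = 276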